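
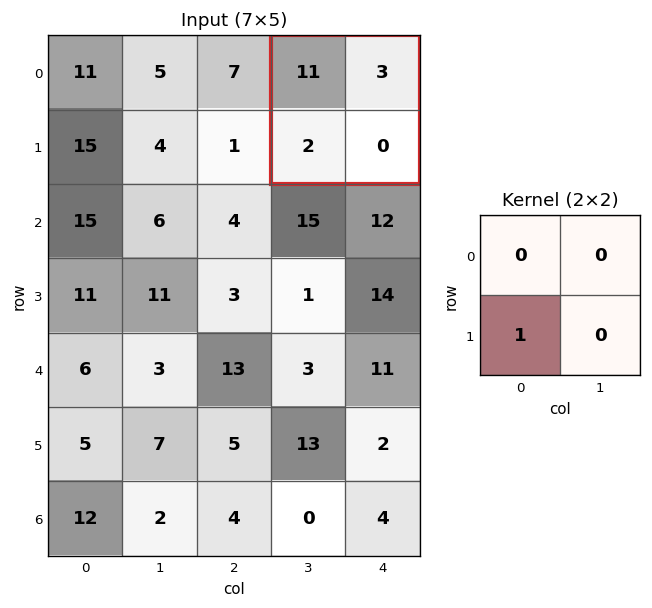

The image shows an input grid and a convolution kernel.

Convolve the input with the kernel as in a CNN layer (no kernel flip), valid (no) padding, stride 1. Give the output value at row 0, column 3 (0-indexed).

The receptive field on the input at this output position is [11 3 / 2 0]. Elementwise product with the kernel and sum: 2·1.

2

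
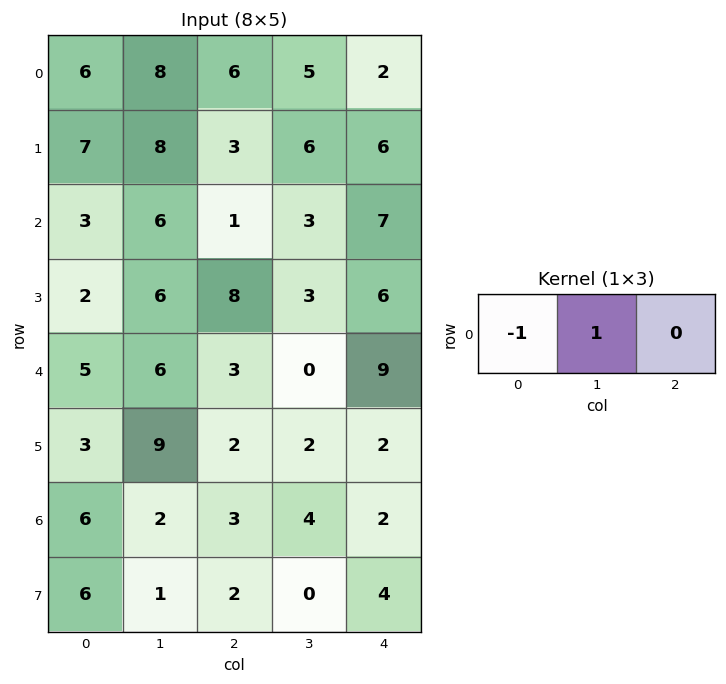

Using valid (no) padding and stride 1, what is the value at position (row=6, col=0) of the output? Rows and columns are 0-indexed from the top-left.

-4

The receptive field on the input at this output position is [6 2 3]. Elementwise product with the kernel and sum: 6·-1 + 2·1.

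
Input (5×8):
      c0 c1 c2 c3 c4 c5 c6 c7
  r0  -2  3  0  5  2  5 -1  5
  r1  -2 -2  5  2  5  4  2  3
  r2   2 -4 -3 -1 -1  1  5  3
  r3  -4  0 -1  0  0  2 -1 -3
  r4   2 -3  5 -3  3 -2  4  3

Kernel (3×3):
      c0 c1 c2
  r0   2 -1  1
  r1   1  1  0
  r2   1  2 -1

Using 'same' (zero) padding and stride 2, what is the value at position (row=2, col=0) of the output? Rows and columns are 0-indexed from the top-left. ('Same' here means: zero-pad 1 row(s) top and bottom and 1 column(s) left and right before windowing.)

The receptive field on the zero-padded input at this output position is [0 -4 0 / 0 2 -3 / 0 0 0]. Elementwise product with the kernel and sum: 0·2 + -4·-1 + 0·1 + 0·1 + 2·1 + 0·1 + 0·2 + 0·-1.

6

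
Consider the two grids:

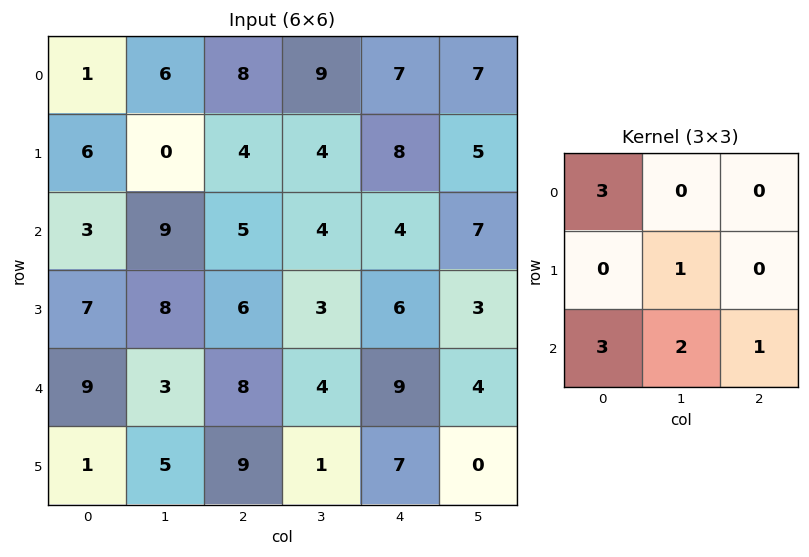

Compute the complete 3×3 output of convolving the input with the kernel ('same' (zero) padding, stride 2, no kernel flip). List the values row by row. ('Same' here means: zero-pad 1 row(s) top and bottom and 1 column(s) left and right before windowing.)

Output[0,0]: The receptive field on the zero-padded input at this output position is [0 0 0 / 0 1 6 / 0 6 0]. Elementwise product with the kernel and sum: 0·3 + 1·1 + 0·3 + 6·2 + 0·1.
Output[0,1]: The receptive field on the zero-padded input at this output position is [0 0 0 / 6 8 9 / 0 4 4]. Elementwise product with the kernel and sum: 0·3 + 8·1 + 0·3 + 4·2 + 4·1.

13 20 40
25 44 40
16 66 35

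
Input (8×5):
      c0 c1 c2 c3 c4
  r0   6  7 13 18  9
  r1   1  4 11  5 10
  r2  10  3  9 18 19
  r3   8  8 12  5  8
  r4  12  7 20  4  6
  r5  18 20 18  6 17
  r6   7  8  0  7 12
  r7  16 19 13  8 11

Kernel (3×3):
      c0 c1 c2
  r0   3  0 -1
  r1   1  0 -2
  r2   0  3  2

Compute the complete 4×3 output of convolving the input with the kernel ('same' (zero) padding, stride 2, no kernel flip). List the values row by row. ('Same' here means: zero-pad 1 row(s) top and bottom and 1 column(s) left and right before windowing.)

Output[0,0]: The receptive field on the zero-padded input at this output position is [0 0 0 / 0 6 7 / 0 1 4]. Elementwise product with the kernel and sum: 0·3 + 0·-1 + 0·1 + 7·-2 + 1·3 + 4·2.

-3 14 48
30 20 57
72 84 70
50 103 58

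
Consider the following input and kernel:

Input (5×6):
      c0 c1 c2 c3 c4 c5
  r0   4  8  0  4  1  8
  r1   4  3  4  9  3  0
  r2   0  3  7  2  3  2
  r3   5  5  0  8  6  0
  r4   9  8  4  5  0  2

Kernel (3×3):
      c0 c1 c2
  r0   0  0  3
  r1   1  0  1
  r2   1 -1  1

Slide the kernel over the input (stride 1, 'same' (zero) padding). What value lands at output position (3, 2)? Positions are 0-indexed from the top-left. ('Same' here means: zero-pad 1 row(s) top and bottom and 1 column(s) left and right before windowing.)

The receptive field on the zero-padded input at this output position is [3 7 2 / 5 0 8 / 8 4 5]. Elementwise product with the kernel and sum: 2·3 + 5·1 + 8·1 + 8·1 + 4·-1 + 5·1.

28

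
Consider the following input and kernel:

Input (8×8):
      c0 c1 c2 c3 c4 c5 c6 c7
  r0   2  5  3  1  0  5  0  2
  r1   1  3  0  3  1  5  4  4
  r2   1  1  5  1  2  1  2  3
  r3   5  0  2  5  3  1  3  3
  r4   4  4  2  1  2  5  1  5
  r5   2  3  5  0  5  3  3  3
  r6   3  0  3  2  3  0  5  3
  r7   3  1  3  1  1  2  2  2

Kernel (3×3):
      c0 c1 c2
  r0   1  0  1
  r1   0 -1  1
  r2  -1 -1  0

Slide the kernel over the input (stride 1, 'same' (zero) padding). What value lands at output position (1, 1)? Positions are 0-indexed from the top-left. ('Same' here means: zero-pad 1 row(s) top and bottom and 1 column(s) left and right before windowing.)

0

The receptive field on the zero-padded input at this output position is [2 5 3 / 1 3 0 / 1 1 5]. Elementwise product with the kernel and sum: 2·1 + 3·1 + 3·-1 + 0·1 + 1·-1 + 1·-1.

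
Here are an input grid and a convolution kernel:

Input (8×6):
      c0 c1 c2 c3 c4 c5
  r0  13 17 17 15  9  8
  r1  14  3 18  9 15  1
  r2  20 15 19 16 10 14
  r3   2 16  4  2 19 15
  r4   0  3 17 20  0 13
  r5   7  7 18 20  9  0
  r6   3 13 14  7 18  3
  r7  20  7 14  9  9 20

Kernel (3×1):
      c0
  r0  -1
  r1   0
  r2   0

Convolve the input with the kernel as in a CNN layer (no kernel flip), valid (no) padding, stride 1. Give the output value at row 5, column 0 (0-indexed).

The receptive field on the input at this output position is [7 / 3 / 20]. Elementwise product with the kernel and sum: 7·-1.

-7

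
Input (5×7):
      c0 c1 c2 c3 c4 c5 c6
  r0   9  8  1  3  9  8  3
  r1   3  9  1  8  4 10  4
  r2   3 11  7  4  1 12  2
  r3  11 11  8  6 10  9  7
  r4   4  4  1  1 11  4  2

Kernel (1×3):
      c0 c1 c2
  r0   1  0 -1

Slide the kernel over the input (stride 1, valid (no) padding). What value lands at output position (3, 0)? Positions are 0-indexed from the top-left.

3

The receptive field on the input at this output position is [11 11 8]. Elementwise product with the kernel and sum: 11·1 + 8·-1.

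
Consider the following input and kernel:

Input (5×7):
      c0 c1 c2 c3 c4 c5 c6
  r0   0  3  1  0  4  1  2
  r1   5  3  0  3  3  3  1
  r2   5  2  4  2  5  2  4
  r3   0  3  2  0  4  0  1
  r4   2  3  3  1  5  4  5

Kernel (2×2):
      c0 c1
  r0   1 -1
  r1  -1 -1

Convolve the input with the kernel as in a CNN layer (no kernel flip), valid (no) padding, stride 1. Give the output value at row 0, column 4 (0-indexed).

-3

The receptive field on the input at this output position is [4 1 / 3 3]. Elementwise product with the kernel and sum: 4·1 + 1·-1 + 3·-1 + 3·-1.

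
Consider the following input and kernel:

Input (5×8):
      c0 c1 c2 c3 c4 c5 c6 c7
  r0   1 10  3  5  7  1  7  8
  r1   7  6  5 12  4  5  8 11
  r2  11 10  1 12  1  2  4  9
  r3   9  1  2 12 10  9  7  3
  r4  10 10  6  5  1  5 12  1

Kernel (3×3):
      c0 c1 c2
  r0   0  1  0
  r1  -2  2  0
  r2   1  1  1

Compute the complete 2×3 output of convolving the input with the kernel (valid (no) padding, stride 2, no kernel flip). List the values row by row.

Output[0,0]: The receptive field on the input at this output position is [1 10 3 / 7 6 5 / 11 10 1]. Elementwise product with the kernel and sum: 10·1 + 7·-2 + 6·2 + 11·1 + 10·1 + 1·1.
Output[0,1]: The receptive field on the input at this output position is [3 5 7 / 5 12 4 / 1 12 1]. Elementwise product with the kernel and sum: 5·1 + 5·-2 + 12·2 + 1·1 + 12·1 + 1·1.

30 33 10
20 44 18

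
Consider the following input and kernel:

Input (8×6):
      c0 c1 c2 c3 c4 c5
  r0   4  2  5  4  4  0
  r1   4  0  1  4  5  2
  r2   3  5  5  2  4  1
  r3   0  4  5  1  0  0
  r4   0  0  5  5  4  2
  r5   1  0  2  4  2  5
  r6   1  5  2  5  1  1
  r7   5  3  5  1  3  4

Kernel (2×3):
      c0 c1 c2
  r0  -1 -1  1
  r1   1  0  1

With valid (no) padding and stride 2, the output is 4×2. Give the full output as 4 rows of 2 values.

4 1
2 2
8 -2
6 2

Output[0,0]: The receptive field on the input at this output position is [4 2 5 / 4 0 1]. Elementwise product with the kernel and sum: 4·-1 + 2·-1 + 5·1 + 4·1 + 1·1.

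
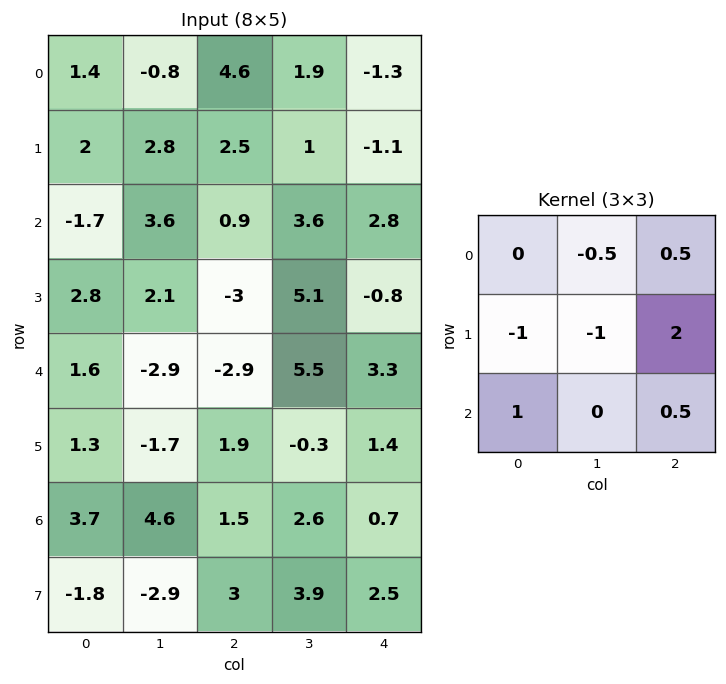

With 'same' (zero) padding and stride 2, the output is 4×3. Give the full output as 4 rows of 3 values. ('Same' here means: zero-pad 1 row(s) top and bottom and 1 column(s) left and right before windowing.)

Output[0,0]: The receptive field on the zero-padded input at this output position is [0 0 0 / 0 1.4 -0.8 / 0 2 2.8]. Elementwise product with the kernel and sum: 0·-0.5 + 0·0.5 + 0·-1 + 1.4·-1 + -0.8·2 + 0·1 + 2.8·0.5.
Output[0,1]: The receptive field on the zero-padded input at this output position is [0 0 0 / -0.8 4.6 1.9 / 2.8 2.5 1]. Elementwise product with the kernel and sum: 0·-0.5 + 0·0.5 + -0.8·-1 + 4.6·-1 + 1.9·2 + 2.8·1 + 1·0.5.

-1.6 3.3 0.4
10.35 6.6 -0.75
-8.6 19 -8.7
2.55 -2.95 -0.1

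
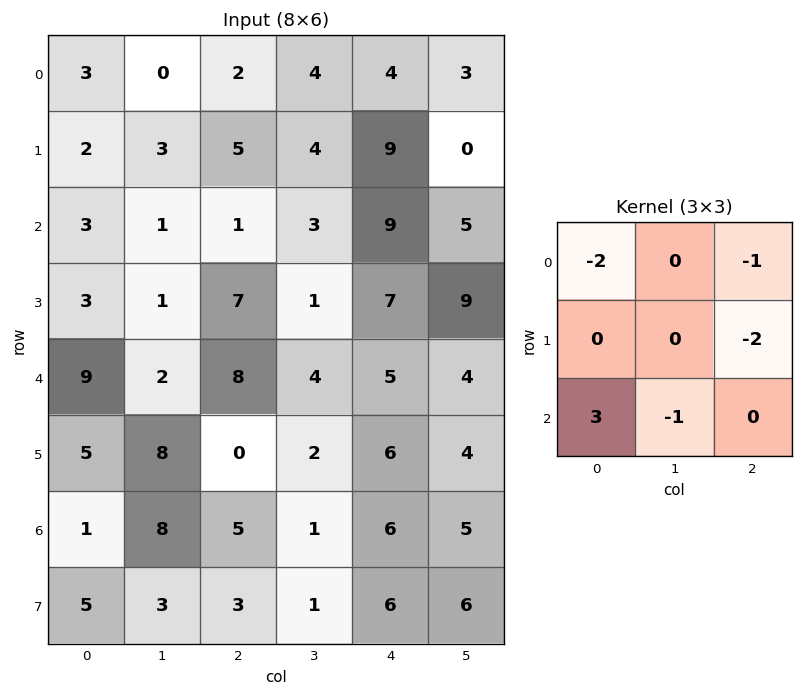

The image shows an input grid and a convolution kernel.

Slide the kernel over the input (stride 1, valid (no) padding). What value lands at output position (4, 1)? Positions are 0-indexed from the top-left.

7

The receptive field on the input at this output position is [2 8 4 / 8 0 2 / 8 5 1]. Elementwise product with the kernel and sum: 2·-2 + 4·-1 + 2·-2 + 8·3 + 5·-1.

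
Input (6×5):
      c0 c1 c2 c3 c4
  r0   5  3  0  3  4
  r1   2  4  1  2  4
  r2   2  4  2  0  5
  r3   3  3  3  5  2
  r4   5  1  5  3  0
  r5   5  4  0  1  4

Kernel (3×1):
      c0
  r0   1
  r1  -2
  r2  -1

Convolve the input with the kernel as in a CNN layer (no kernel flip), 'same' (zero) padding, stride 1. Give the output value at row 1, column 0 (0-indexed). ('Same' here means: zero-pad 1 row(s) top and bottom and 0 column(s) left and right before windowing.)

-1

The receptive field on the zero-padded input at this output position is [5 / 2 / 2]. Elementwise product with the kernel and sum: 5·1 + 2·-2 + 2·-1.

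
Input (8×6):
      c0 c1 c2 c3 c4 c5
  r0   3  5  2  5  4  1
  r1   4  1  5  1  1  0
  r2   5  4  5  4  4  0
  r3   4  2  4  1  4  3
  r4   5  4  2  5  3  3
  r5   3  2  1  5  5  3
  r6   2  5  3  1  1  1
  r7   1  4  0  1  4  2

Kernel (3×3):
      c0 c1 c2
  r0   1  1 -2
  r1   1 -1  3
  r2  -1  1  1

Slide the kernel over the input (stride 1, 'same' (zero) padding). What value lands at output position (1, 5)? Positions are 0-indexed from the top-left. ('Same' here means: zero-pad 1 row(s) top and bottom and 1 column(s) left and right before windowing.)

The receptive field on the zero-padded input at this output position is [4 1 0 / 1 0 0 / 4 0 0]. Elementwise product with the kernel and sum: 4·1 + 1·1 + 0·-2 + 1·1 + 0·-1 + 0·3 + 4·-1 + 0·1 + 0·1.

2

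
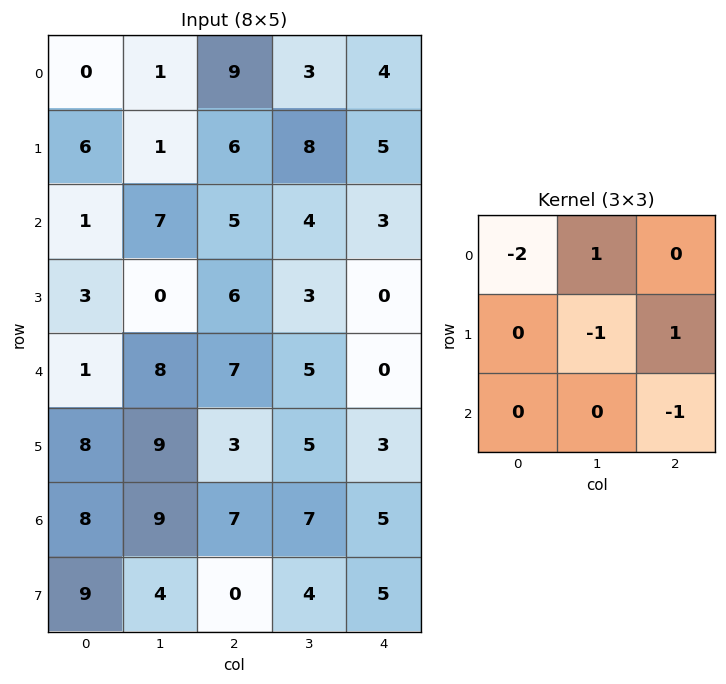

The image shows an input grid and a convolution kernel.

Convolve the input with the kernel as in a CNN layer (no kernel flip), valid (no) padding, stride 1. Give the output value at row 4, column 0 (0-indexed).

-7

The receptive field on the input at this output position is [1 8 7 / 8 9 3 / 8 9 7]. Elementwise product with the kernel and sum: 1·-2 + 8·1 + 9·-1 + 3·1 + 7·-1.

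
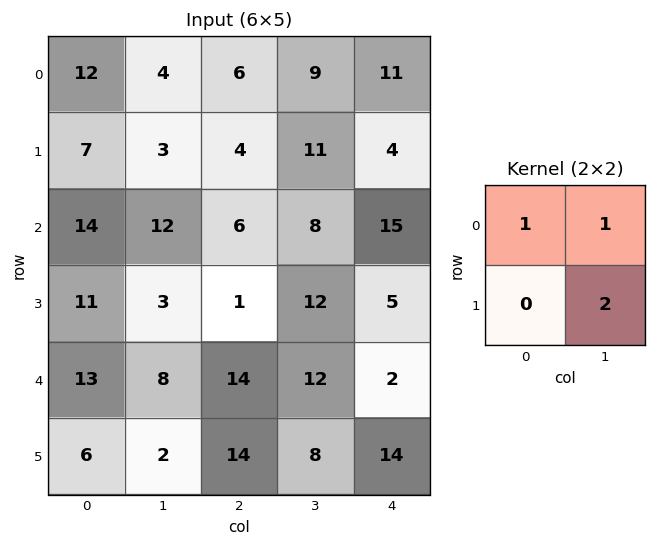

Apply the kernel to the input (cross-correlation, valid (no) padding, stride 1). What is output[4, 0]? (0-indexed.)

25

The receptive field on the input at this output position is [13 8 / 6 2]. Elementwise product with the kernel and sum: 13·1 + 8·1 + 2·2.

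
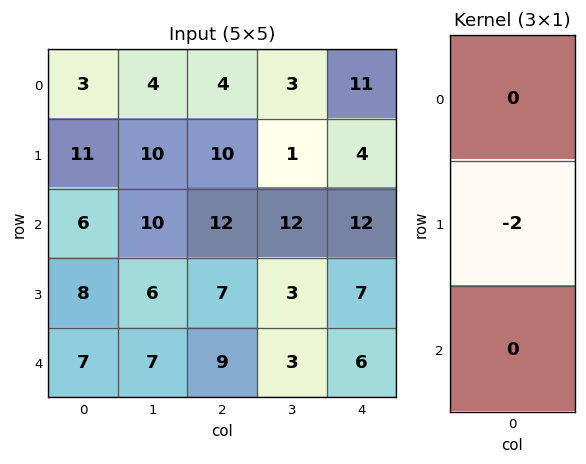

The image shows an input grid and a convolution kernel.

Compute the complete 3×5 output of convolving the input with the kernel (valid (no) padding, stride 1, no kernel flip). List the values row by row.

Output[0,0]: The receptive field on the input at this output position is [3 / 11 / 6]. Elementwise product with the kernel and sum: 11·-2.
Output[0,1]: The receptive field on the input at this output position is [4 / 10 / 10]. Elementwise product with the kernel and sum: 10·-2.

-22 -20 -20 -2 -8
-12 -20 -24 -24 -24
-16 -12 -14 -6 -14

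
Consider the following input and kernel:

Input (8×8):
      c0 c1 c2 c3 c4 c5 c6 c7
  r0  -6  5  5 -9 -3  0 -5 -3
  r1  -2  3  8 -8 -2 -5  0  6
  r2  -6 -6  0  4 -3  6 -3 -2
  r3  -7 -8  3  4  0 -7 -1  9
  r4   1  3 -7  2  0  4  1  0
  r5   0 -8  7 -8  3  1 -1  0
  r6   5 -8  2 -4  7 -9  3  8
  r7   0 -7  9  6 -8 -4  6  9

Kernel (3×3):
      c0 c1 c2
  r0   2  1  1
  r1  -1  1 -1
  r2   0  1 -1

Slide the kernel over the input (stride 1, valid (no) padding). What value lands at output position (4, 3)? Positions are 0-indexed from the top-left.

The receptive field on the input at this output position is [2 0 4 / -8 3 1 / -4 7 -9]. Elementwise product with the kernel and sum: 2·2 + 0·1 + 4·1 + -8·-1 + 3·1 + 1·-1 + 7·1 + -9·-1.

34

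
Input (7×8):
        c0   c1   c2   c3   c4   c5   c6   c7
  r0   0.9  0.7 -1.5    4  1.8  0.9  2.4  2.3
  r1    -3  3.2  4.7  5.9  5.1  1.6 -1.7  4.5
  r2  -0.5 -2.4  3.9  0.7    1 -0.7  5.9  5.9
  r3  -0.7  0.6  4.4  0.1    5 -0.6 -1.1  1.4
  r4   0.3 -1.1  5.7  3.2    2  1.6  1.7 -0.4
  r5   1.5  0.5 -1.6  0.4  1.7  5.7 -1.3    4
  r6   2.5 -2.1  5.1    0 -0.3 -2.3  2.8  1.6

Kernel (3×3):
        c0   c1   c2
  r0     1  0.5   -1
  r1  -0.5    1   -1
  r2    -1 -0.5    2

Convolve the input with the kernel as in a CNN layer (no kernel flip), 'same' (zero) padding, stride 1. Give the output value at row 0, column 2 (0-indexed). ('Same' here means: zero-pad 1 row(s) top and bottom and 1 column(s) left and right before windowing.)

0.4

The receptive field on the zero-padded input at this output position is [0 0 0 / 0.7 -1.5 4 / 3.2 4.7 5.9]. Elementwise product with the kernel and sum: 0·1 + 0·0.5 + 0·-1 + 0.7·-0.5 + -1.5·1 + 4·-1 + 3.2·-1 + 4.7·-0.5 + 5.9·2.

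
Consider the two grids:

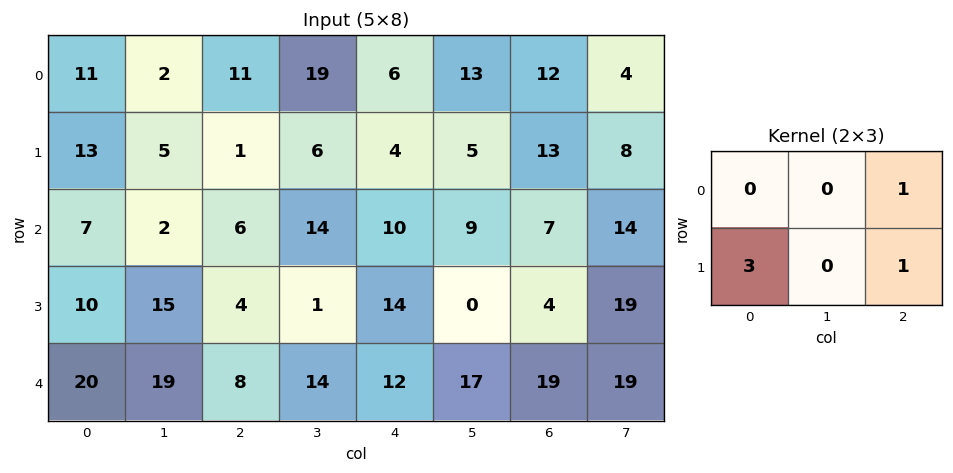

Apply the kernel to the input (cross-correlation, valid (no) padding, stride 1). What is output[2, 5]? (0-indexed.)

The receptive field on the input at this output position is [9 7 14 / 0 4 19]. Elementwise product with the kernel and sum: 14·1 + 0·3 + 19·1.

33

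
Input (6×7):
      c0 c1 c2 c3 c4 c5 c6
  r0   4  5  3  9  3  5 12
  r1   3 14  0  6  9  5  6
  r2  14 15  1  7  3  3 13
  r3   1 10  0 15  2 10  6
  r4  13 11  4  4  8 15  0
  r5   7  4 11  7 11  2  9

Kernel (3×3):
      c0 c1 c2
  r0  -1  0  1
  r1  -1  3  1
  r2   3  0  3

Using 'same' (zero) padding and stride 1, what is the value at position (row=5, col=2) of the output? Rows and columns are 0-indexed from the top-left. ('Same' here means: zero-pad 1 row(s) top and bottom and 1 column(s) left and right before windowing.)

29

The receptive field on the zero-padded input at this output position is [11 4 4 / 4 11 7 / 0 0 0]. Elementwise product with the kernel and sum: 11·-1 + 4·1 + 4·-1 + 11·3 + 7·1 + 0·3 + 0·3.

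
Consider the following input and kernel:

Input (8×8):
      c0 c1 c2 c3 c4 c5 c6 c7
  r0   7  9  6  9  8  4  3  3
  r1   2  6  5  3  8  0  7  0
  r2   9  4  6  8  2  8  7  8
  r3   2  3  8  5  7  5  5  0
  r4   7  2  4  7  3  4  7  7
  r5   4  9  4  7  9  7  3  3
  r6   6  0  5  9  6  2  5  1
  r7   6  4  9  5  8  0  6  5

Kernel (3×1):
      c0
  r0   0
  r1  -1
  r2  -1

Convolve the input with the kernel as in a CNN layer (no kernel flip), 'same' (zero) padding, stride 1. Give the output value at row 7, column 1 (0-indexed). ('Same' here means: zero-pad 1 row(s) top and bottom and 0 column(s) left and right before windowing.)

The receptive field on the zero-padded input at this output position is [0 / 4 / 0]. Elementwise product with the kernel and sum: 4·-1 + 0·-1.

-4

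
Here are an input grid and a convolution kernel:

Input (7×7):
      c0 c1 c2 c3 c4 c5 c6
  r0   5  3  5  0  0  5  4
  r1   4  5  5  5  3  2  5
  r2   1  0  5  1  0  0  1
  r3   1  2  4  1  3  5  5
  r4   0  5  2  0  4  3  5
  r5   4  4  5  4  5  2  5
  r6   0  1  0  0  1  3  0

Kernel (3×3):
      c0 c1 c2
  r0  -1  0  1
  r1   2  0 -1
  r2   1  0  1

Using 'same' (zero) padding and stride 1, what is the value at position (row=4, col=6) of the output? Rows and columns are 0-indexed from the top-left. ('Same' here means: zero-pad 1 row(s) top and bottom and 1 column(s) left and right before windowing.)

3

The receptive field on the zero-padded input at this output position is [5 5 0 / 3 5 0 / 2 5 0]. Elementwise product with the kernel and sum: 5·-1 + 0·1 + 3·2 + 0·-1 + 2·1 + 0·1.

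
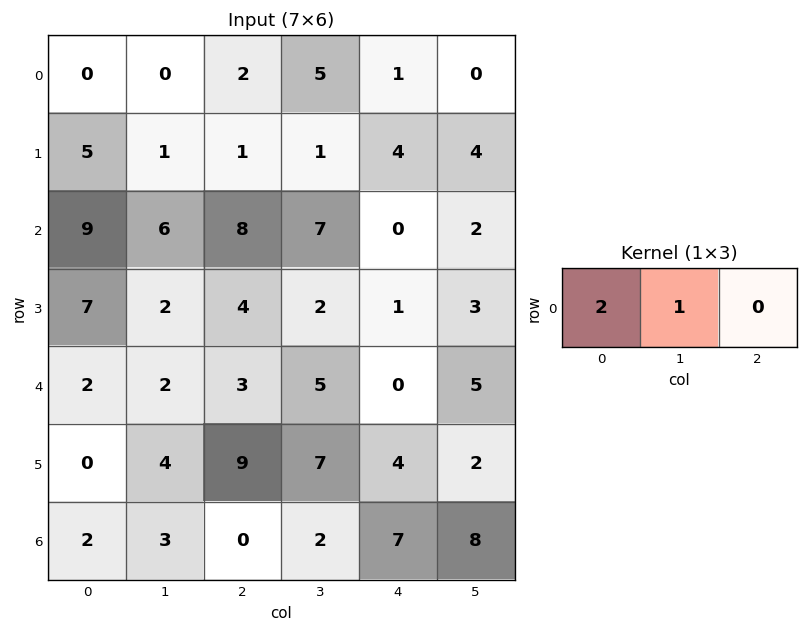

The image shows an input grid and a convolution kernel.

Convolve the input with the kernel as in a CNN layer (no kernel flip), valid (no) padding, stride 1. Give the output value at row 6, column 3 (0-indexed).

The receptive field on the input at this output position is [2 7 8]. Elementwise product with the kernel and sum: 2·2 + 7·1.

11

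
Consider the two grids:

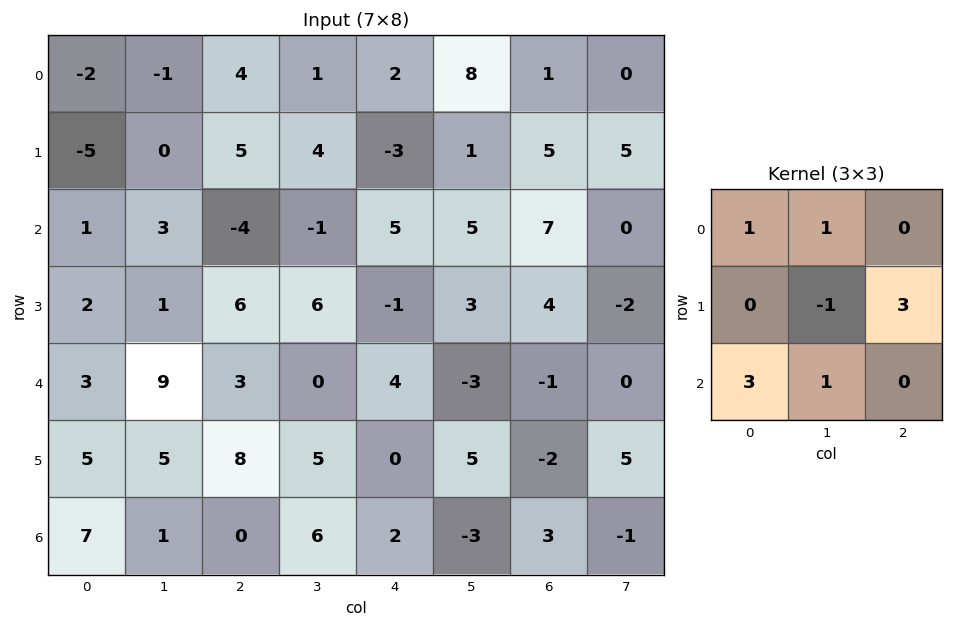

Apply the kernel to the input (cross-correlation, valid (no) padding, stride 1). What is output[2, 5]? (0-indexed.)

-8

The receptive field on the input at this output position is [5 7 0 / 3 4 -2 / -3 -1 0]. Elementwise product with the kernel and sum: 5·1 + 7·1 + 4·-1 + -2·3 + -3·3 + -1·1.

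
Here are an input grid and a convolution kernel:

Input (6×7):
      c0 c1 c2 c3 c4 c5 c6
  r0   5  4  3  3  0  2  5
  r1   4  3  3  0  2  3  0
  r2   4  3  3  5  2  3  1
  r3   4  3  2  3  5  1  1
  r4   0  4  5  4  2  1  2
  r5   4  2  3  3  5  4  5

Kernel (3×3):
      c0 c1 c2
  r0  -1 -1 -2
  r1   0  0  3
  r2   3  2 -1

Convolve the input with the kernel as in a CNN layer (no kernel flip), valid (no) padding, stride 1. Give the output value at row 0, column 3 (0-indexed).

18

The receptive field on the input at this output position is [3 0 2 / 0 2 3 / 5 2 3]. Elementwise product with the kernel and sum: 3·-1 + 0·-1 + 2·-2 + 3·3 + 5·3 + 2·2 + 3·-1.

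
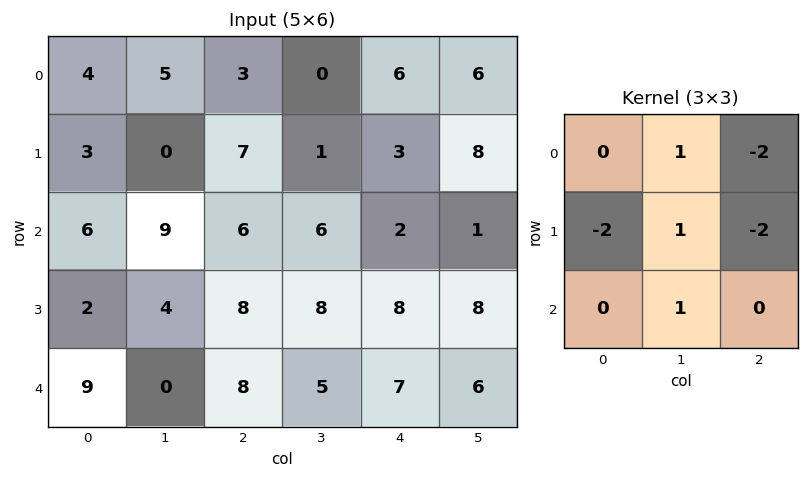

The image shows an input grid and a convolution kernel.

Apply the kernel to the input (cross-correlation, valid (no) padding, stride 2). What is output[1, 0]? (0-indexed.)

The receptive field on the input at this output position is [6 9 6 / 2 4 8 / 9 0 8]. Elementwise product with the kernel and sum: 9·1 + 6·-2 + 2·-2 + 4·1 + 8·-2 + 0·1.

-19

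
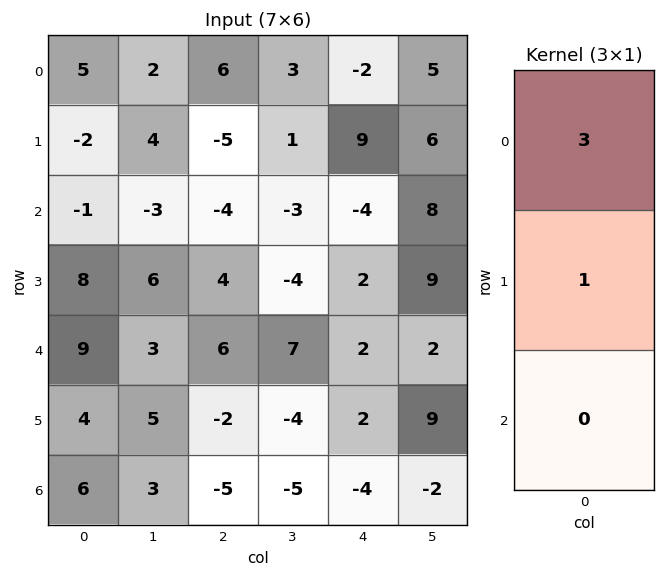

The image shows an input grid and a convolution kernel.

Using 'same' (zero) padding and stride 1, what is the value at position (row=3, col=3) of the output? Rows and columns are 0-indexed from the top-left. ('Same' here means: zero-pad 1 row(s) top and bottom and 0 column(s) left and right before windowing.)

The receptive field on the zero-padded input at this output position is [-3 / -4 / 7]. Elementwise product with the kernel and sum: -3·3 + -4·1.

-13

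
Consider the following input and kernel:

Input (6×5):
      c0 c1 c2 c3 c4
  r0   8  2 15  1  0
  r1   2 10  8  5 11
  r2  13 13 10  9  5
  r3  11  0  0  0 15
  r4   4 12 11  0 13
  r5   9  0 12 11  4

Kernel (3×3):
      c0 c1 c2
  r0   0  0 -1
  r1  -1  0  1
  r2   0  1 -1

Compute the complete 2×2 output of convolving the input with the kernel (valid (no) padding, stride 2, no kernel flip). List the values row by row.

-6 7
-20 -3

Output[0,0]: The receptive field on the input at this output position is [8 2 15 / 2 10 8 / 13 13 10]. Elementwise product with the kernel and sum: 15·-1 + 2·-1 + 8·1 + 13·1 + 10·-1.
Output[0,1]: The receptive field on the input at this output position is [15 1 0 / 8 5 11 / 10 9 5]. Elementwise product with the kernel and sum: 0·-1 + 8·-1 + 11·1 + 9·1 + 5·-1.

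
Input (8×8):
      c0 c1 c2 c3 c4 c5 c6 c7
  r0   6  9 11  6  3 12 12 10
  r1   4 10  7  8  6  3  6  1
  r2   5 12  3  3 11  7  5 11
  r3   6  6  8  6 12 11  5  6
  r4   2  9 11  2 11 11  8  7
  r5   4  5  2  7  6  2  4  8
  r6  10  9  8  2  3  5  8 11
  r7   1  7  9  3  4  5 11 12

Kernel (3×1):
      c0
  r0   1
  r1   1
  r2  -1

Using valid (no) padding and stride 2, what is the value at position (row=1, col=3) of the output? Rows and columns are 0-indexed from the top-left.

2

The receptive field on the input at this output position is [5 / 5 / 8]. Elementwise product with the kernel and sum: 5·1 + 5·1 + 8·-1.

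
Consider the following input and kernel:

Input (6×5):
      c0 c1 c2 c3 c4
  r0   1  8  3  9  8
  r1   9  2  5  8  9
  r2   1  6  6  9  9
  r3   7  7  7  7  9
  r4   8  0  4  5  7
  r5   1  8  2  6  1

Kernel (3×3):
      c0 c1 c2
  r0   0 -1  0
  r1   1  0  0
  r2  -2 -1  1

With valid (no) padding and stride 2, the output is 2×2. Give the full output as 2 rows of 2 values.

-1 -16
-11 -8

Output[0,0]: The receptive field on the input at this output position is [1 8 3 / 9 2 5 / 1 6 6]. Elementwise product with the kernel and sum: 8·-1 + 9·1 + 1·-2 + 6·-1 + 6·1.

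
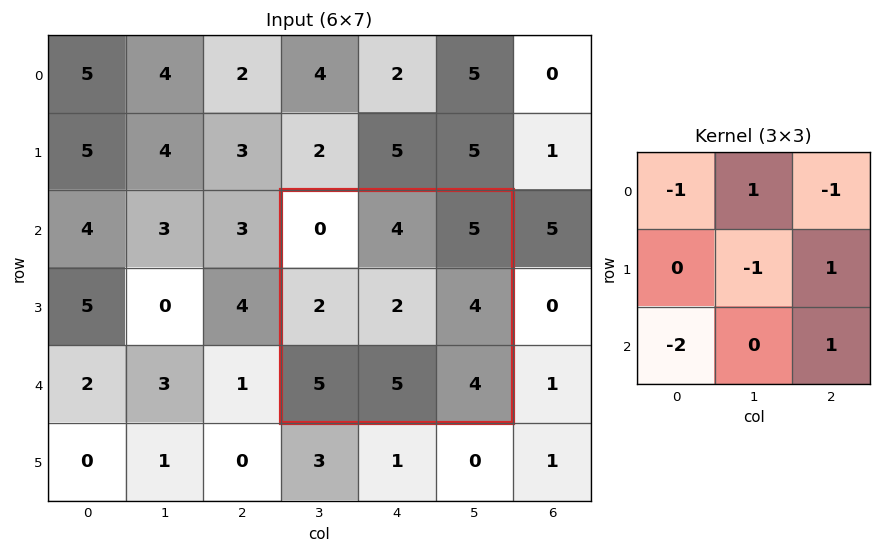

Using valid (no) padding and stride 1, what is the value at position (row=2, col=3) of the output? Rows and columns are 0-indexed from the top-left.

The receptive field on the input at this output position is [0 4 5 / 2 2 4 / 5 5 4]. Elementwise product with the kernel and sum: 0·-1 + 4·1 + 5·-1 + 2·-1 + 4·1 + 5·-2 + 4·1.

-5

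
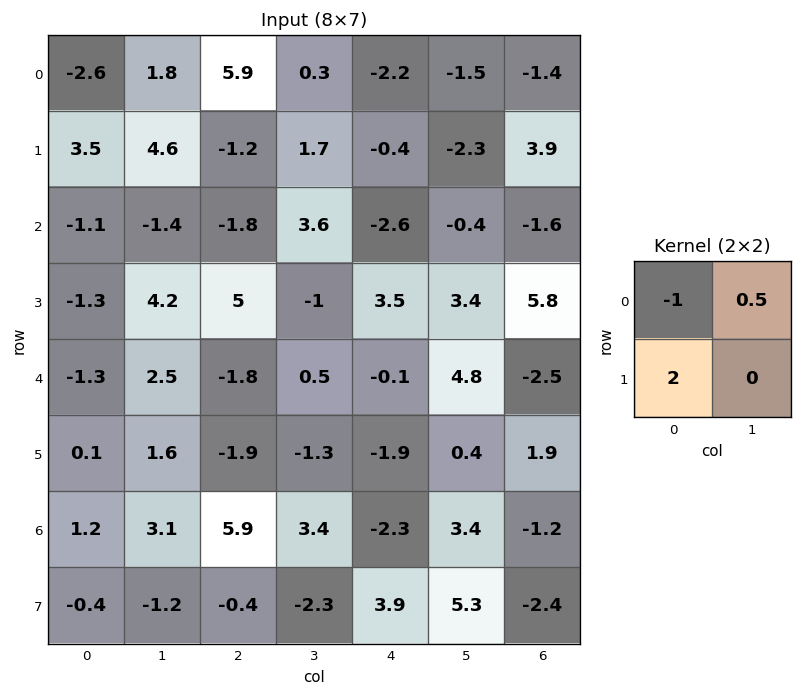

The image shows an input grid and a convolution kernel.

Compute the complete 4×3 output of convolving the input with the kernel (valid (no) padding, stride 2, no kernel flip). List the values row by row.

Output[0,0]: The receptive field on the input at this output position is [-2.6 1.8 / 3.5 4.6]. Elementwise product with the kernel and sum: -2.6·-1 + 1.8·0.5 + 3.5·2.
Output[0,1]: The receptive field on the input at this output position is [5.9 0.3 / -1.2 1.7]. Elementwise product with the kernel and sum: 5.9·-1 + 0.3·0.5 + -1.2·2.

10.5 -8.15 0.65
-2.2 13.6 9.4
2.75 -1.75 -1.3
-0.45 -5 11.8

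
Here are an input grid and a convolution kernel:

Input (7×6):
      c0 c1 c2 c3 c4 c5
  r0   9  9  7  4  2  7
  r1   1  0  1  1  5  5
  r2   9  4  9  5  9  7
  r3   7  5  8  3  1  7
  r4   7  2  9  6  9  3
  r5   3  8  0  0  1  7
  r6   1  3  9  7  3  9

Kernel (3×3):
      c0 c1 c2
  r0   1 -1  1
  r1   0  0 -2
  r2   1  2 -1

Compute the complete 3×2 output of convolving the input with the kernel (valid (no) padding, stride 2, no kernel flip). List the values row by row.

Output[0,0]: The receptive field on the input at this output position is [9 9 7 / 1 0 1 / 9 4 9]. Elementwise product with the kernel and sum: 9·1 + 9·-1 + 7·1 + 1·-2 + 9·1 + 4·2 + 9·-1.

13 5
0 23
12 30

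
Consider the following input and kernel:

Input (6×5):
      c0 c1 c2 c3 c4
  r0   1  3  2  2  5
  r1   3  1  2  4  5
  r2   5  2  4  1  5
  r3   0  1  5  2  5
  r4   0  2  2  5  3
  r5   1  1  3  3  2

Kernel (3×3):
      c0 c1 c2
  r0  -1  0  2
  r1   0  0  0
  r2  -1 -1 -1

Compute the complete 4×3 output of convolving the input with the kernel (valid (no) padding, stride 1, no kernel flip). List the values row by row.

-8 -6 -2
-5 -1 -4
-1 -9 -4
5 -4 -3

Output[0,0]: The receptive field on the input at this output position is [1 3 2 / 3 1 2 / 5 2 4]. Elementwise product with the kernel and sum: 1·-1 + 2·2 + 5·-1 + 2·-1 + 4·-1.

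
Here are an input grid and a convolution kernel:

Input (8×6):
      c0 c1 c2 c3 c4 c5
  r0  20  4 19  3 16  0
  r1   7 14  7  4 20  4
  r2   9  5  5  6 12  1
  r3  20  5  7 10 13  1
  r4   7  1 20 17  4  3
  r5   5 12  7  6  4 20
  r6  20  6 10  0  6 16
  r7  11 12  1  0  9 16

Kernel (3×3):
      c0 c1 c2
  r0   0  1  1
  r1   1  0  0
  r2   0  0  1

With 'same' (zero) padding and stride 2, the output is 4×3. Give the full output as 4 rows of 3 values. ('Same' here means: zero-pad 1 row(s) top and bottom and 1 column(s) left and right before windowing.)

Output[0,0]: The receptive field on the zero-padded input at this output position is [0 0 0 / 0 20 4 / 0 7 14]. Elementwise product with the kernel and sum: 0·1 + 0·1 + 0·1 + 14·1.
Output[0,1]: The receptive field on the zero-padded input at this output position is [0 0 0 / 4 19 3 / 14 7 4]. Elementwise product with the kernel and sum: 0·1 + 0·1 + 4·1 + 4·1.

14 8 7
26 26 31
37 24 51
29 19 40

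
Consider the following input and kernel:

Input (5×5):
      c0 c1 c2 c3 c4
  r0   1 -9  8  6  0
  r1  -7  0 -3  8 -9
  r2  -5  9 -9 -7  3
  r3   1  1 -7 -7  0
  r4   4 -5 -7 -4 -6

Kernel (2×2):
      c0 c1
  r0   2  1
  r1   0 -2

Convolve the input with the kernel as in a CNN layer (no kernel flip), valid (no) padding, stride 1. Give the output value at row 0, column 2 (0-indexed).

The receptive field on the input at this output position is [8 6 / -3 8]. Elementwise product with the kernel and sum: 8·2 + 6·1 + 8·-2.

6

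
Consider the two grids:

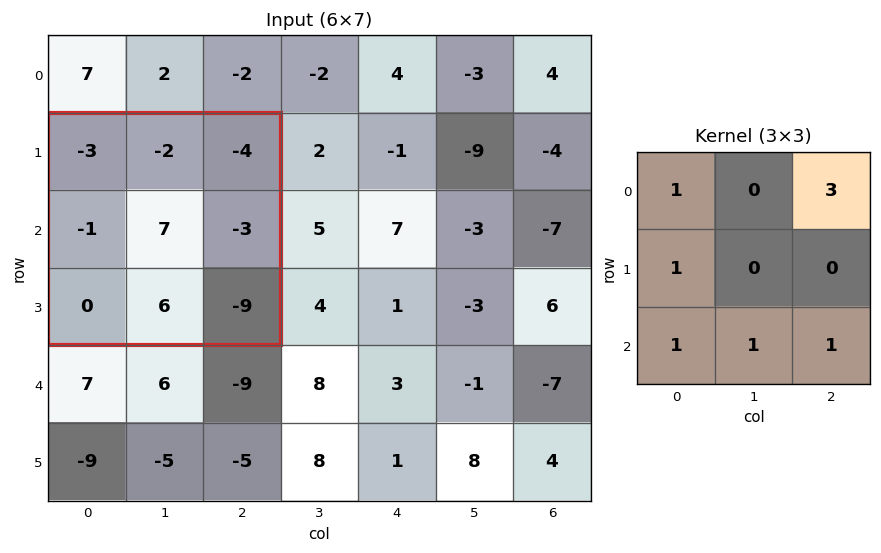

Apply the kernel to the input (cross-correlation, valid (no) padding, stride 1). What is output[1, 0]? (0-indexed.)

The receptive field on the input at this output position is [-3 -2 -4 / -1 7 -3 / 0 6 -9]. Elementwise product with the kernel and sum: -3·1 + -4·3 + -1·1 + 0·1 + 6·1 + -9·1.

-19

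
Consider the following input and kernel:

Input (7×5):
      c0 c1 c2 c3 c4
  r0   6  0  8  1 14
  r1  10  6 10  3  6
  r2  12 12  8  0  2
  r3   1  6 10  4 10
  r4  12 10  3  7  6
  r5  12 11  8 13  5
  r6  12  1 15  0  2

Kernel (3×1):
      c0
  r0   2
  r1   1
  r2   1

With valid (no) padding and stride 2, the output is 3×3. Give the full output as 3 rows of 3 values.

Output[0,0]: The receptive field on the input at this output position is [6 / 10 / 12]. Elementwise product with the kernel and sum: 6·2 + 10·1 + 12·1.

34 34 36
37 29 20
48 29 19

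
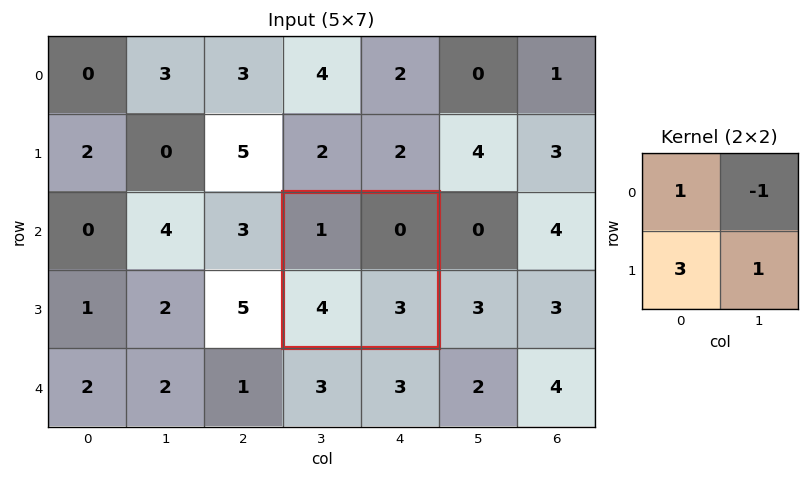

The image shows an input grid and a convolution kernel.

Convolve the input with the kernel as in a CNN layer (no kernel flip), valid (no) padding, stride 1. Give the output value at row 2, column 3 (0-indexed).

The receptive field on the input at this output position is [1 0 / 4 3]. Elementwise product with the kernel and sum: 1·1 + 0·-1 + 4·3 + 3·1.

16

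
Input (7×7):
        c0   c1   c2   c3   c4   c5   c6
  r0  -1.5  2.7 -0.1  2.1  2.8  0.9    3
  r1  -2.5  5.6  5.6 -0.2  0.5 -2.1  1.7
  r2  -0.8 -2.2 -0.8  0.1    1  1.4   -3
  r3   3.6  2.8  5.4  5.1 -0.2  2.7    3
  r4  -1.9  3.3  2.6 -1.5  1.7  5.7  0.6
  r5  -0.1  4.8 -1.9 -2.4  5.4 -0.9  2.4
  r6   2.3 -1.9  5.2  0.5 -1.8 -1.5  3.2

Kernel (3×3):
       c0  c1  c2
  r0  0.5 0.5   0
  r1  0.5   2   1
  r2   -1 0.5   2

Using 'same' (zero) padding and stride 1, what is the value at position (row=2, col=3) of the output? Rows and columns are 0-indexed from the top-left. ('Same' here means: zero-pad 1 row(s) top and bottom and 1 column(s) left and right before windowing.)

The receptive field on the zero-padded input at this output position is [5.6 -0.2 0.5 / -0.8 0.1 1 / 5.4 5.1 -0.2]. Elementwise product with the kernel and sum: 5.6·0.5 + -0.2·0.5 + -0.8·0.5 + 0.1·2 + 1·1 + 5.4·-1 + 5.1·0.5 + -0.2·2.

0.25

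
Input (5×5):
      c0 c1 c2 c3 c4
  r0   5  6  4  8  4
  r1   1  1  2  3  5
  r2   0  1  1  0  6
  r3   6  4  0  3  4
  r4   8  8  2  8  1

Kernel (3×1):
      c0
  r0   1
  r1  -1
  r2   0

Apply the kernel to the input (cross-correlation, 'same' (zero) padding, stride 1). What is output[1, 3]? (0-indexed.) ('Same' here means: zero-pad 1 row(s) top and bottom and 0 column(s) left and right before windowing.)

The receptive field on the zero-padded input at this output position is [8 / 3 / 0]. Elementwise product with the kernel and sum: 8·1 + 3·-1.

5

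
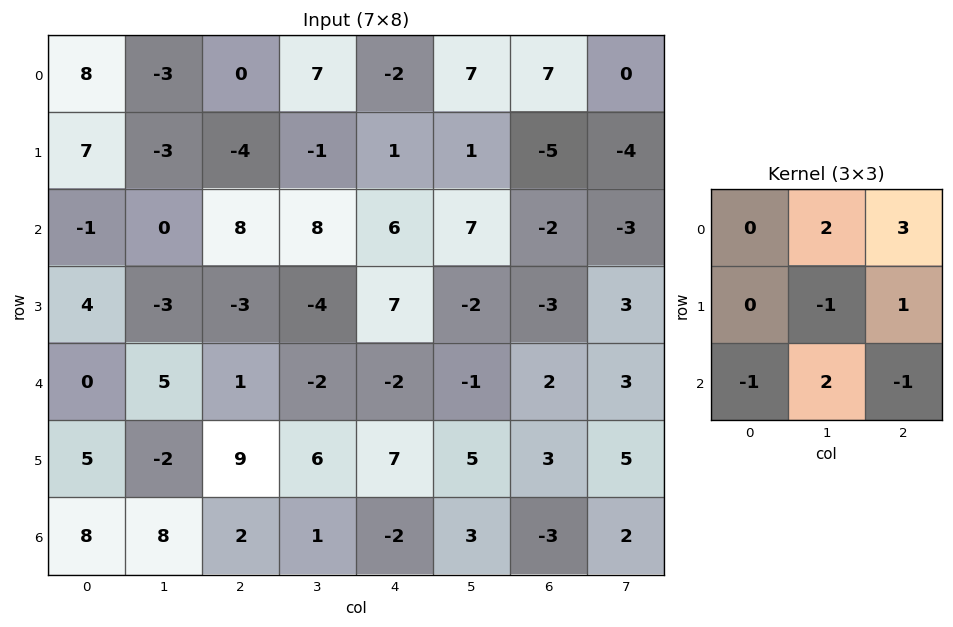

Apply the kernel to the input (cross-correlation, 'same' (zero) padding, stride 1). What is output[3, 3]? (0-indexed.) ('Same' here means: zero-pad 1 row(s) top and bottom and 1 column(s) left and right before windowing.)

The receptive field on the zero-padded input at this output position is [8 8 6 / -3 -4 7 / 1 -2 -2]. Elementwise product with the kernel and sum: 8·2 + 6·3 + -4·-1 + 7·1 + 1·-1 + -2·2 + -2·-1.

42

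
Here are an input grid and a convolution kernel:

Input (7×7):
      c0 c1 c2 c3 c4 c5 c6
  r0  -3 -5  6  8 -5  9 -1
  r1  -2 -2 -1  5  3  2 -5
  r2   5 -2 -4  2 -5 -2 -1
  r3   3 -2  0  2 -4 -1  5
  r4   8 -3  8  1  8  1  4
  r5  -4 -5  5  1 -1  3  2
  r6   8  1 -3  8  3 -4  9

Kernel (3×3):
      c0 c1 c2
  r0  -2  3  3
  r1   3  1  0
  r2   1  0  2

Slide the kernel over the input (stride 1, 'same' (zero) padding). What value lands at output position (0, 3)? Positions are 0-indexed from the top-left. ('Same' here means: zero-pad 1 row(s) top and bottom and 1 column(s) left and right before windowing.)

The receptive field on the zero-padded input at this output position is [0 0 0 / 6 8 -5 / -1 5 3]. Elementwise product with the kernel and sum: 0·-2 + 0·3 + 0·3 + 6·3 + 8·1 + -1·1 + 3·2.

31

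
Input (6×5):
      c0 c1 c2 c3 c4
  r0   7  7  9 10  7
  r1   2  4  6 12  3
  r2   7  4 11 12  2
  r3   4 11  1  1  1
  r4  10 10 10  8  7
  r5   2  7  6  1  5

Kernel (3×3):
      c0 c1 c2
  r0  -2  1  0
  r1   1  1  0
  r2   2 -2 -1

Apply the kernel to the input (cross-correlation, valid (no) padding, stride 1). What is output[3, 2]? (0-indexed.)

22

The receptive field on the input at this output position is [1 1 1 / 10 8 7 / 6 1 5]. Elementwise product with the kernel and sum: 1·-2 + 1·1 + 10·1 + 8·1 + 6·2 + 1·-2 + 5·-1.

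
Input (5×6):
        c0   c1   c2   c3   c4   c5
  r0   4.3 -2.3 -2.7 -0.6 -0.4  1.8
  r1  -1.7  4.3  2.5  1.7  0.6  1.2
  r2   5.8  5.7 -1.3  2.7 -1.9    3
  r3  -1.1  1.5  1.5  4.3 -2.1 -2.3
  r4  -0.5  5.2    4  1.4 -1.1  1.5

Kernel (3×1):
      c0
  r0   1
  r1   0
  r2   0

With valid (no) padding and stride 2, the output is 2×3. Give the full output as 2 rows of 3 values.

Output[0,0]: The receptive field on the input at this output position is [4.3 / -1.7 / 5.8]. Elementwise product with the kernel and sum: 4.3·1.

4.3 -2.7 -0.4
5.8 -1.3 -1.9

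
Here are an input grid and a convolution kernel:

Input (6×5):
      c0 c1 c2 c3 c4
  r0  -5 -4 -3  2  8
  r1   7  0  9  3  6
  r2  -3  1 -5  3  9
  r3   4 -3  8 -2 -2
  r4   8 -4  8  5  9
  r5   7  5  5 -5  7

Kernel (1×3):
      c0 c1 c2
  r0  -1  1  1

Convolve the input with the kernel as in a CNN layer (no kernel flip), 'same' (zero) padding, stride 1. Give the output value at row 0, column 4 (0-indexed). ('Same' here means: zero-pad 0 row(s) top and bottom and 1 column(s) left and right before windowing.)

6

The receptive field on the zero-padded input at this output position is [2 8 0]. Elementwise product with the kernel and sum: 2·-1 + 8·1 + 0·1.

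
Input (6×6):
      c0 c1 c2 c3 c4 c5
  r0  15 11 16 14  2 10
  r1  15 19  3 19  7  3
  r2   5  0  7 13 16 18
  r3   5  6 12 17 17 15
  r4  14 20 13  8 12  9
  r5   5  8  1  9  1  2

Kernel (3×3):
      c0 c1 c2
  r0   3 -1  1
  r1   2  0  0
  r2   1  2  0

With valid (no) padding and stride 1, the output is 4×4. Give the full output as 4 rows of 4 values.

85 83 75 133
56 103 57 130
86 64 77 107
70 73 81 76

Output[0,0]: The receptive field on the input at this output position is [15 11 16 / 15 19 3 / 5 0 7]. Elementwise product with the kernel and sum: 15·3 + 11·-1 + 16·1 + 15·2 + 5·1 + 0·2.
Output[0,1]: The receptive field on the input at this output position is [11 16 14 / 19 3 19 / 0 7 13]. Elementwise product with the kernel and sum: 11·3 + 16·-1 + 14·1 + 19·2 + 0·1 + 7·2.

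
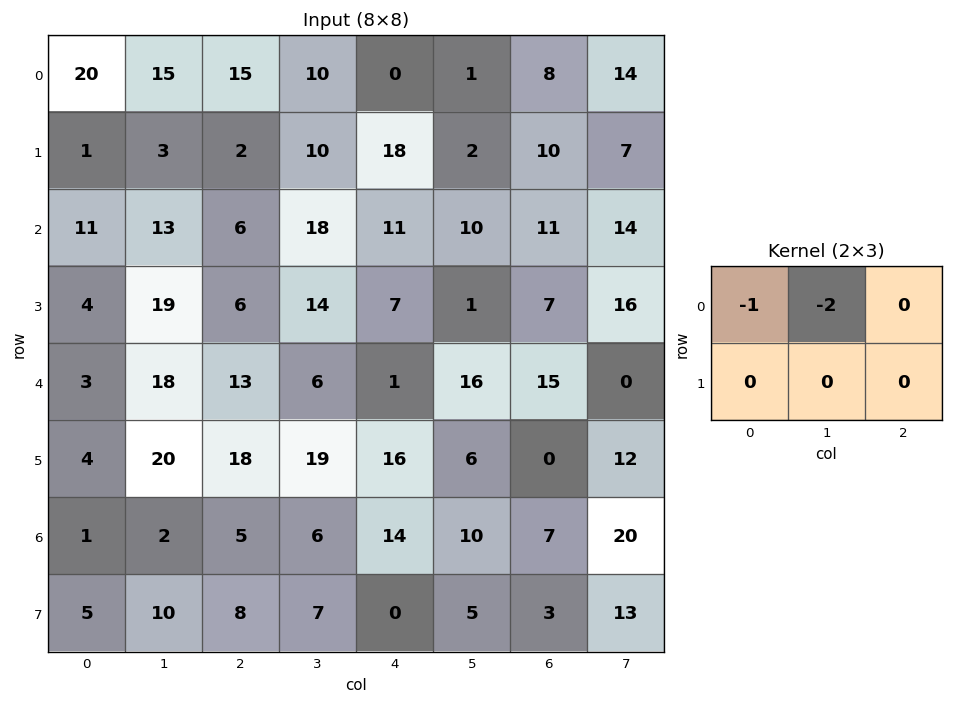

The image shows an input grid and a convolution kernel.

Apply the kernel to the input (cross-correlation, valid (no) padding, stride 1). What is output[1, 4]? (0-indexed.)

-22

The receptive field on the input at this output position is [18 2 10 / 11 10 11]. Elementwise product with the kernel and sum: 18·-1 + 2·-2.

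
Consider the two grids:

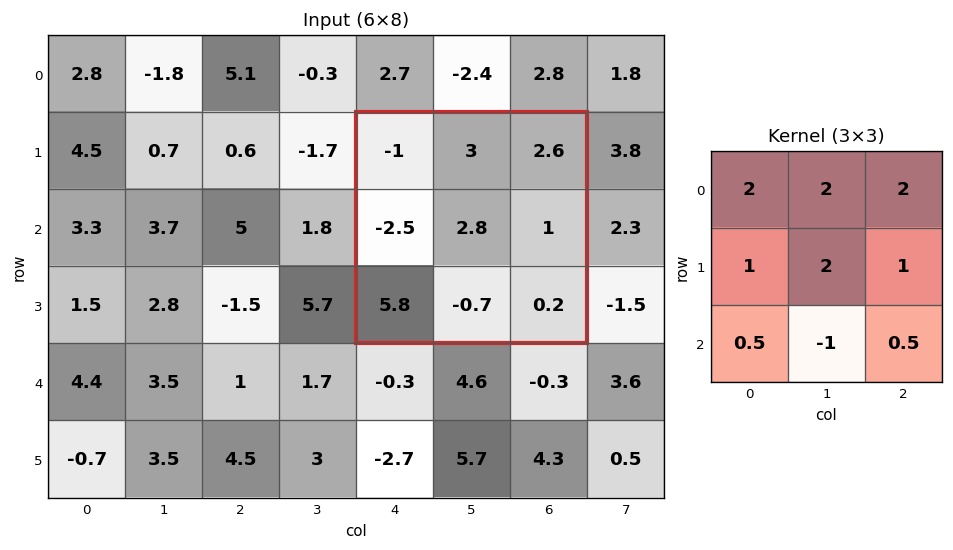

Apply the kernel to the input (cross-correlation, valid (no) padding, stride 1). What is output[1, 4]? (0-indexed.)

17

The receptive field on the input at this output position is [-1 3 2.6 / -2.5 2.8 1 / 5.8 -0.7 0.2]. Elementwise product with the kernel and sum: -1·2 + 3·2 + 2.6·2 + -2.5·1 + 2.8·2 + 1·1 + 5.8·0.5 + -0.7·-1 + 0.2·0.5.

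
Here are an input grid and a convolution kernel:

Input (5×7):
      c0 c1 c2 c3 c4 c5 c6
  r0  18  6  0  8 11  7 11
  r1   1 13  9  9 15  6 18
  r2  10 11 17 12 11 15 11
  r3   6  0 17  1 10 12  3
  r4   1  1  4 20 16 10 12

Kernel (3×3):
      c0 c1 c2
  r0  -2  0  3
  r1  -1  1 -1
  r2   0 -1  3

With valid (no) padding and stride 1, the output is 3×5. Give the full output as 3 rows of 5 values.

Output[0,0]: The receptive field on the input at this output position is [18 6 0 / 1 13 9 / 10 11 17]. Elementwise product with the kernel and sum: 18·-2 + 0·3 + 1·-1 + 13·1 + 9·-1 + 11·-1 + 17·3.

7 18 39 39 2
60 -19 40 10 14
19 86 1 32 36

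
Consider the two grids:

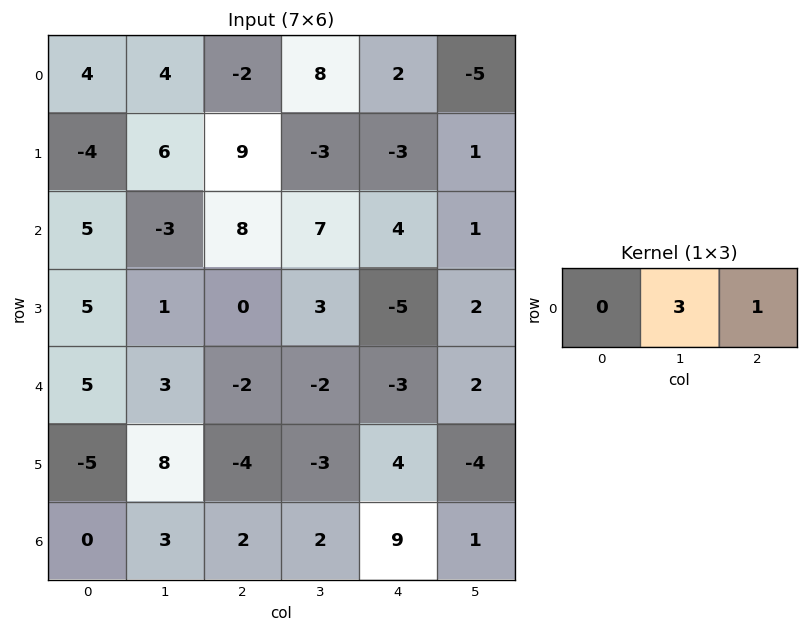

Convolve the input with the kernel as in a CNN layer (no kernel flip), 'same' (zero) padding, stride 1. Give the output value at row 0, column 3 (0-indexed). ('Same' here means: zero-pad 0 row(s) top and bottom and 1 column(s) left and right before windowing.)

26

The receptive field on the zero-padded input at this output position is [-2 8 2]. Elementwise product with the kernel and sum: 8·3 + 2·1.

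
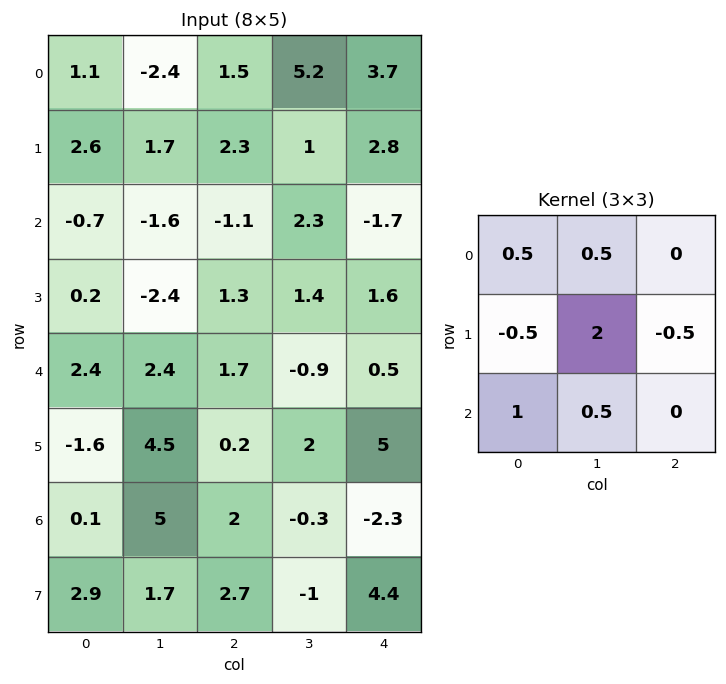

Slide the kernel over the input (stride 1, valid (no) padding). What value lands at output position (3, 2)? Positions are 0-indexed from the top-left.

-0.35

The receptive field on the input at this output position is [1.3 1.4 1.6 / 1.7 -0.9 0.5 / 0.2 2 5]. Elementwise product with the kernel and sum: 1.3·0.5 + 1.4·0.5 + 1.7·-0.5 + -0.9·2 + 0.5·-0.5 + 0.2·1 + 2·0.5.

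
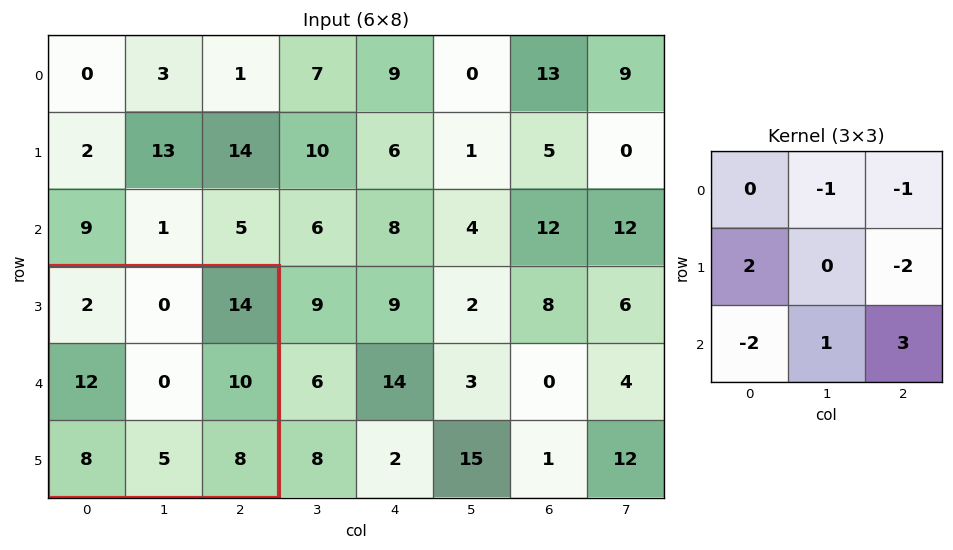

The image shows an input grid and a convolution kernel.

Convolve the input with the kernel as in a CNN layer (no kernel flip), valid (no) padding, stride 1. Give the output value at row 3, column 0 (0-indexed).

3

The receptive field on the input at this output position is [2 0 14 / 12 0 10 / 8 5 8]. Elementwise product with the kernel and sum: 0·-1 + 14·-1 + 12·2 + 10·-2 + 8·-2 + 5·1 + 8·3.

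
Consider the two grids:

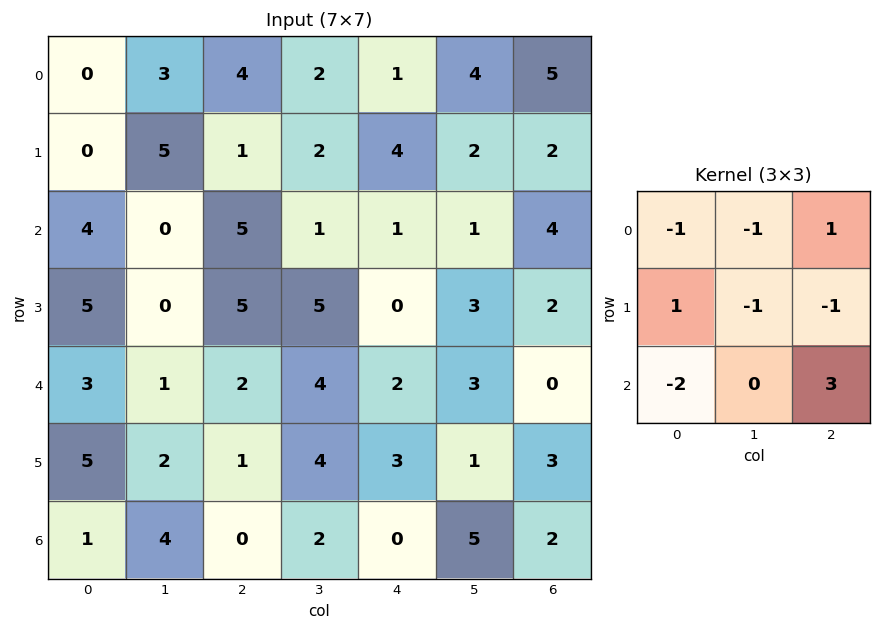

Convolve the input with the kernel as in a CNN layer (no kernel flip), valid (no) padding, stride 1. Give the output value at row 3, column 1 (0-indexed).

The receptive field on the input at this output position is [0 5 5 / 1 2 4 / 2 1 4]. Elementwise product with the kernel and sum: 0·-1 + 5·-1 + 5·1 + 1·1 + 2·-1 + 4·-1 + 2·-2 + 4·3.

3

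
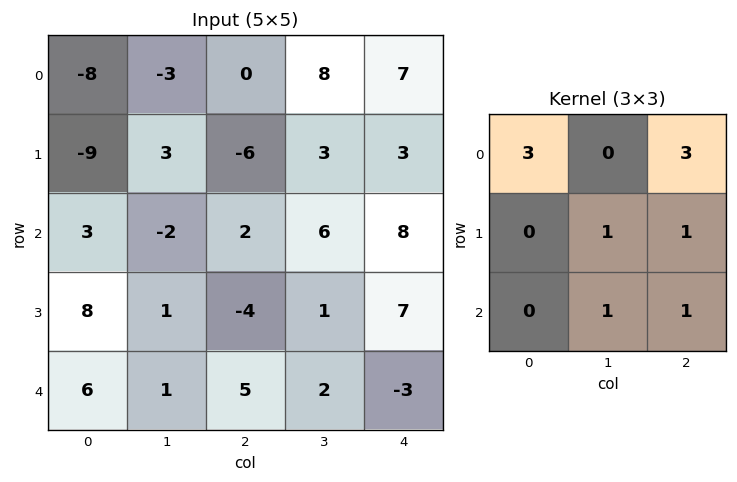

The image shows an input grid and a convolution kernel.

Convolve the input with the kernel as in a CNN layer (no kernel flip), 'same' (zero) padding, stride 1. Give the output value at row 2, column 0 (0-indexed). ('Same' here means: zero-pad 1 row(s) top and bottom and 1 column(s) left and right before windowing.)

The receptive field on the zero-padded input at this output position is [0 -9 3 / 0 3 -2 / 0 8 1]. Elementwise product with the kernel and sum: 0·3 + 3·3 + 3·1 + -2·1 + 8·1 + 1·1.

19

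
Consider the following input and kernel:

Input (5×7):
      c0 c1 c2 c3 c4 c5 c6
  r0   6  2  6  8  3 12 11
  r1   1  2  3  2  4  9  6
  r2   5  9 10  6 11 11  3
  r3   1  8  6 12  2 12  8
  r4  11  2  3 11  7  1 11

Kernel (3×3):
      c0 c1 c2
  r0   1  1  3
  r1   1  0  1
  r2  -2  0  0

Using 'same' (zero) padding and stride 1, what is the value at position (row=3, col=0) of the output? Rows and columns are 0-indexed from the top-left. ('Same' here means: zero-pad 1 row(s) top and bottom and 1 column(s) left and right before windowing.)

The receptive field on the zero-padded input at this output position is [0 5 9 / 0 1 8 / 0 11 2]. Elementwise product with the kernel and sum: 0·1 + 5·1 + 9·3 + 0·1 + 8·1 + 0·-2.

40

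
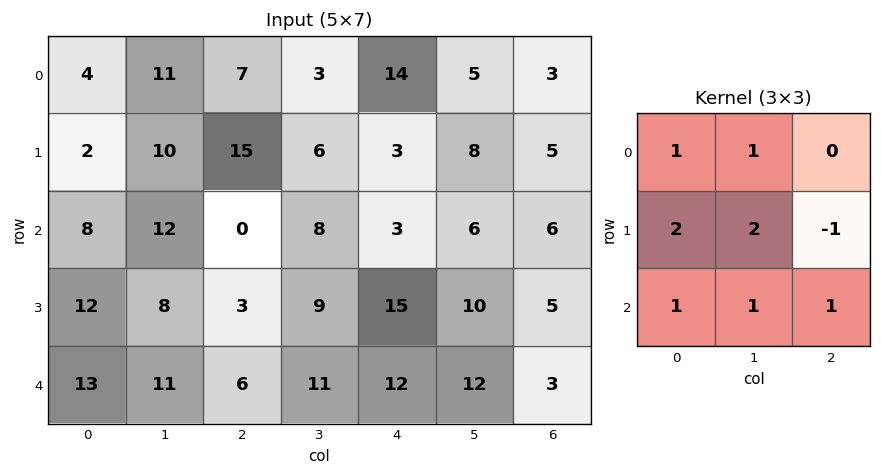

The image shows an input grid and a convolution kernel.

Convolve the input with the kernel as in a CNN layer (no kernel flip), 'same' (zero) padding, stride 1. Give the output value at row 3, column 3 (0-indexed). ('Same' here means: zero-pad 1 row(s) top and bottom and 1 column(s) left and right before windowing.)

The receptive field on the zero-padded input at this output position is [0 8 3 / 3 9 15 / 6 11 12]. Elementwise product with the kernel and sum: 0·1 + 8·1 + 3·2 + 9·2 + 15·-1 + 6·1 + 11·1 + 12·1.

46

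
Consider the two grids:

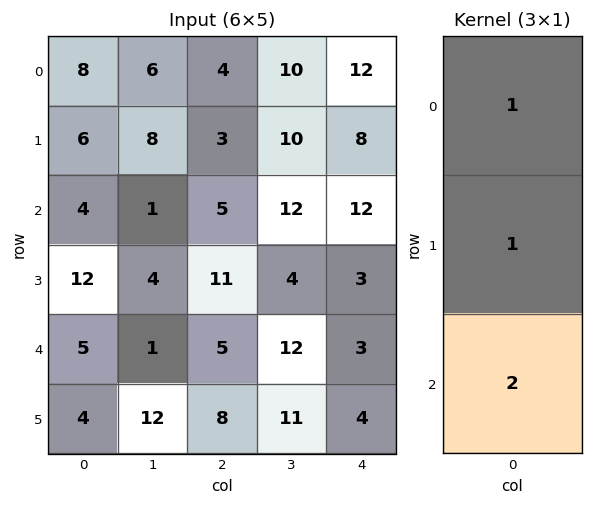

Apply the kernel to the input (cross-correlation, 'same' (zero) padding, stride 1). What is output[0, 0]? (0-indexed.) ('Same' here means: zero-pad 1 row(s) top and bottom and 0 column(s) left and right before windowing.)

20

The receptive field on the zero-padded input at this output position is [0 / 8 / 6]. Elementwise product with the kernel and sum: 0·1 + 8·1 + 6·2.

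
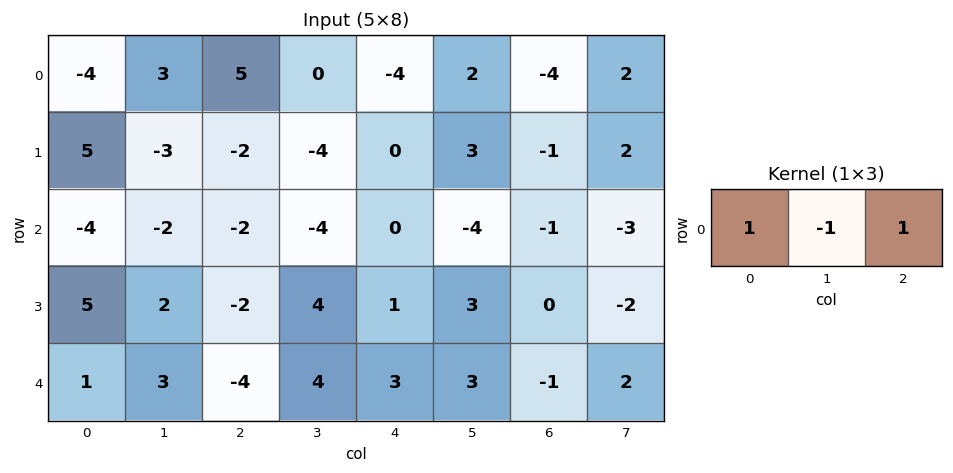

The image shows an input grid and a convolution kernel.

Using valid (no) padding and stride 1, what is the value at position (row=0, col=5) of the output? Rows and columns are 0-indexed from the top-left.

8

The receptive field on the input at this output position is [2 -4 2]. Elementwise product with the kernel and sum: 2·1 + -4·-1 + 2·1.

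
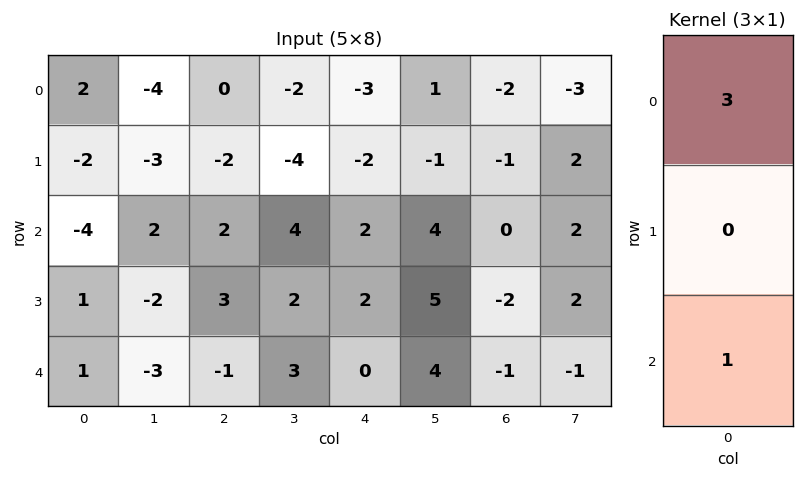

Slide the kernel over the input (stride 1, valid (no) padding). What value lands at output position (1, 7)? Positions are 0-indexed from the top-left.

8

The receptive field on the input at this output position is [2 / 2 / 2]. Elementwise product with the kernel and sum: 2·3 + 2·1.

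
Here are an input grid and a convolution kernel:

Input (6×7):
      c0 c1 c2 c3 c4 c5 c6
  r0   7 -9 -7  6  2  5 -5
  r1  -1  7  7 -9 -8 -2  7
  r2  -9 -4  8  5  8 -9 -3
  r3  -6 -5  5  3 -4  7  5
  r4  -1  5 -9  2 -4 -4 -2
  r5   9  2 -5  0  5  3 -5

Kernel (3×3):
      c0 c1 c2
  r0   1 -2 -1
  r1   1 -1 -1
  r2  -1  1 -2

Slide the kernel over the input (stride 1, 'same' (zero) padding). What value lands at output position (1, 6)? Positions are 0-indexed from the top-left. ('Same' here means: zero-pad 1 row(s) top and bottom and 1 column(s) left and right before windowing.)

The receptive field on the zero-padded input at this output position is [5 -5 0 / -2 7 0 / -9 -3 0]. Elementwise product with the kernel and sum: 5·1 + -5·-2 + 0·-1 + -2·1 + 7·-1 + 0·-1 + -9·-1 + -3·1 + 0·-2.

12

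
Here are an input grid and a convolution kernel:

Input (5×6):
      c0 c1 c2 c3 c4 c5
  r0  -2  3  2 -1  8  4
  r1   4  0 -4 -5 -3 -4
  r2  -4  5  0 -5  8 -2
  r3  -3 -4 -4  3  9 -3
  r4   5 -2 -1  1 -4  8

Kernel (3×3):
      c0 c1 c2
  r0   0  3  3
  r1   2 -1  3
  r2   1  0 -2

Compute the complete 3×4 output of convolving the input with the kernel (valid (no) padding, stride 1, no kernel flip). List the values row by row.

Output[0,0]: The receptive field on the input at this output position is [-2 3 2 / 4 0 -4 / -4 5 0]. Elementwise product with the kernel and sum: 3·3 + 2·3 + 4·2 + 0·-1 + -4·3 + -4·1 + 0·-2.
Output[0,1]: The receptive field on the input at this output position is [3 2 -1 / 0 -4 -5 / 5 0 -5]. Elementwise product with the kernel and sum: 2·3 + -1·3 + 0·2 + -4·-1 + -5·3 + 5·1 + -5·-2.

7 7 -7 16
-20 -42 -17 -36
8 -14 32 -9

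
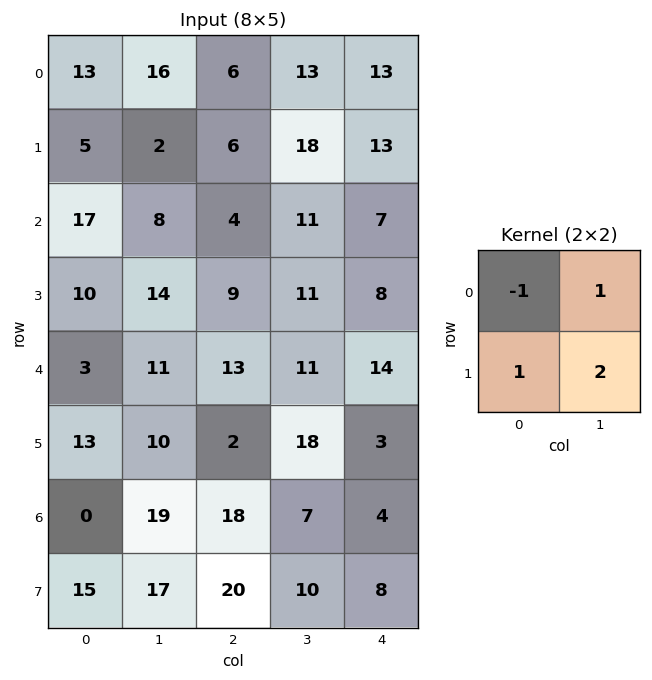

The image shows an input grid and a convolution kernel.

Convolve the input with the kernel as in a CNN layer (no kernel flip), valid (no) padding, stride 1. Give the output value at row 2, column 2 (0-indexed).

38

The receptive field on the input at this output position is [4 11 / 9 11]. Elementwise product with the kernel and sum: 4·-1 + 11·1 + 9·1 + 11·2.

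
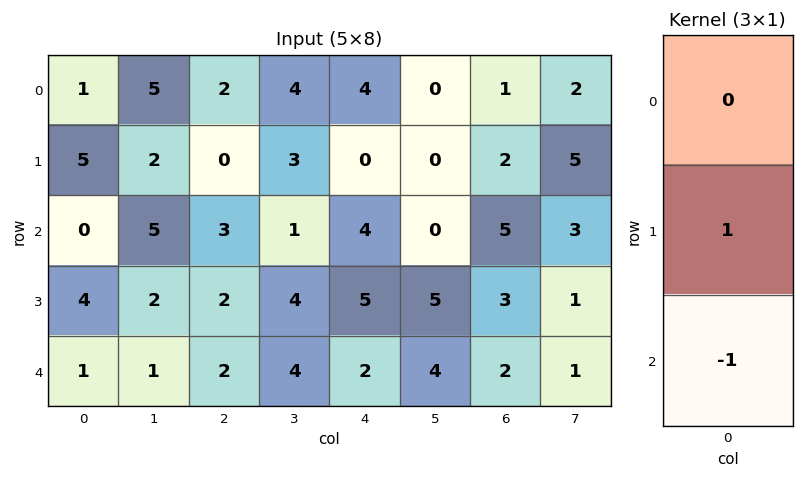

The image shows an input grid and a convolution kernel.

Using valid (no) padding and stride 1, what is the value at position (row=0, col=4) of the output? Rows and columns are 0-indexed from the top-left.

-4

The receptive field on the input at this output position is [4 / 0 / 4]. Elementwise product with the kernel and sum: 0·1 + 4·-1.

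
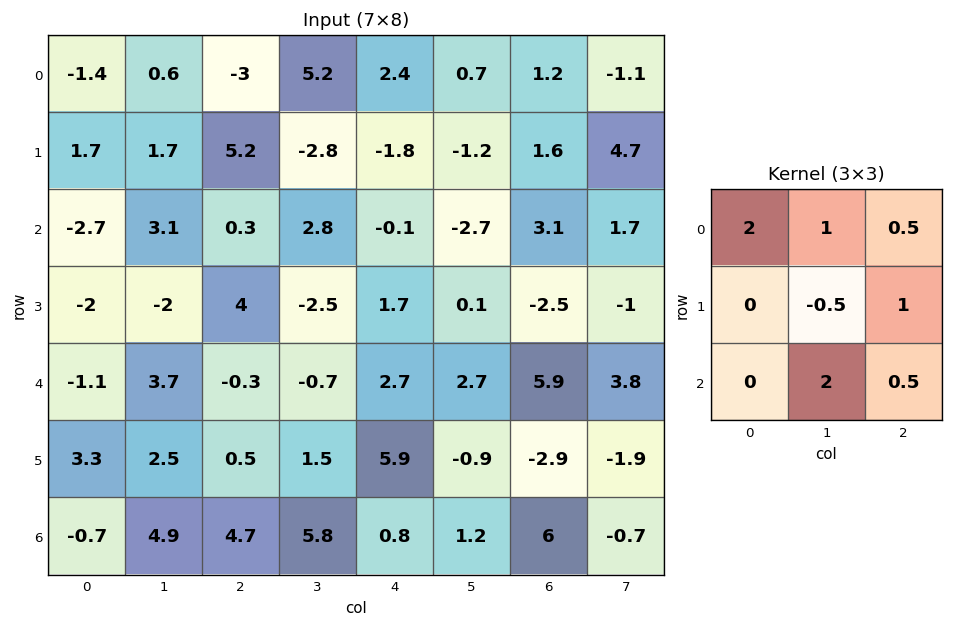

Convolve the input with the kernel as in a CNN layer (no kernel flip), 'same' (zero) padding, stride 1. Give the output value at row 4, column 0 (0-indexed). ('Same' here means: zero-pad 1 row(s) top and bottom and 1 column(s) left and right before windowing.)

9.1

The receptive field on the zero-padded input at this output position is [0 -2 -2 / 0 -1.1 3.7 / 0 3.3 2.5]. Elementwise product with the kernel and sum: 0·2 + -2·1 + -2·0.5 + -1.1·-0.5 + 3.7·1 + 3.3·2 + 2.5·0.5.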